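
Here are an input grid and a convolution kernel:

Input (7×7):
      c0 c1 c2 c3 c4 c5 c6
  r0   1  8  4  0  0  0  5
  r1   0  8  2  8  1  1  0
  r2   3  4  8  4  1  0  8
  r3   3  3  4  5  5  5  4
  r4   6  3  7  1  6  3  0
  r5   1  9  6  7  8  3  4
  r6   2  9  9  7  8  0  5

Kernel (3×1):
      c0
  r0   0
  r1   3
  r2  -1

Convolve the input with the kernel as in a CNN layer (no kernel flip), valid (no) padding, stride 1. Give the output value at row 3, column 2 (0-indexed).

15

The receptive field on the input at this output position is [4 / 7 / 6]. Elementwise product with the kernel and sum: 7·3 + 6·-1.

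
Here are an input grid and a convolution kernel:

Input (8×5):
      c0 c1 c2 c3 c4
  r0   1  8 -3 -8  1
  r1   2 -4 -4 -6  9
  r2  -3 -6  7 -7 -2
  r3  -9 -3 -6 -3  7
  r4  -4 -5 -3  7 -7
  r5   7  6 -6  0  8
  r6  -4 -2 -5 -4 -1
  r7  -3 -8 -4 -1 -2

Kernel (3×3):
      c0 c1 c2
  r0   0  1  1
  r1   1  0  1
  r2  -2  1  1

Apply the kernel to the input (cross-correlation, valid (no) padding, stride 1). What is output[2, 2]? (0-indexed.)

-2

The receptive field on the input at this output position is [7 -7 -2 / -6 -3 7 / -3 7 -7]. Elementwise product with the kernel and sum: -7·1 + -2·1 + -6·1 + 7·1 + -3·-2 + 7·1 + -7·1.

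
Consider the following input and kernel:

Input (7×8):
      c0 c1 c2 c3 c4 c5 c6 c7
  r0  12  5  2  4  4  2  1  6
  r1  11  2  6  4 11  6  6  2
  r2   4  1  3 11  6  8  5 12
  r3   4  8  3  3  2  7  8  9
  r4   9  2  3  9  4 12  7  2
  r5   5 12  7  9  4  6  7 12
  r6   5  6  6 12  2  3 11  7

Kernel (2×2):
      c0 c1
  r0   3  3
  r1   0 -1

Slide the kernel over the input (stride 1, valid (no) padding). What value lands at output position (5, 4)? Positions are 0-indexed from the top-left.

The receptive field on the input at this output position is [4 6 / 2 3]. Elementwise product with the kernel and sum: 4·3 + 6·3 + 3·-1.

27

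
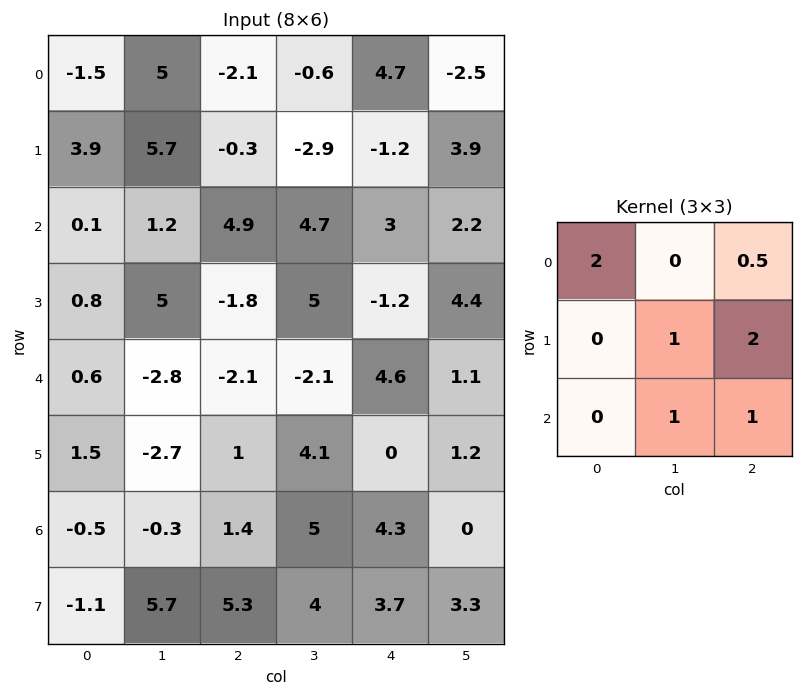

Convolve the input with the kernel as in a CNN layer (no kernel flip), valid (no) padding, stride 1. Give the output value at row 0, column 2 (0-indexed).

0.55

The receptive field on the input at this output position is [-2.1 -0.6 4.7 / -0.3 -2.9 -1.2 / 4.9 4.7 3]. Elementwise product with the kernel and sum: -2.1·2 + 4.7·0.5 + -2.9·1 + -1.2·2 + 4.7·1 + 3·1.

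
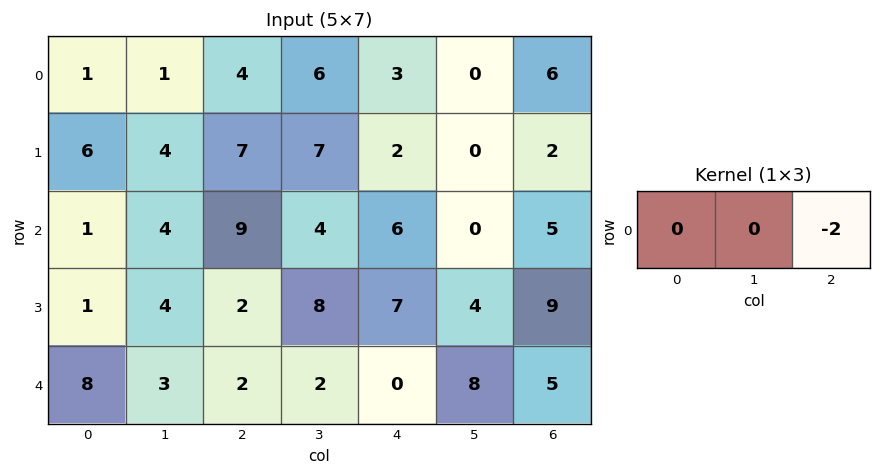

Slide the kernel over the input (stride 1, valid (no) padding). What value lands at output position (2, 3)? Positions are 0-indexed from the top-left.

0

The receptive field on the input at this output position is [4 6 0]. Elementwise product with the kernel and sum: 0·-2.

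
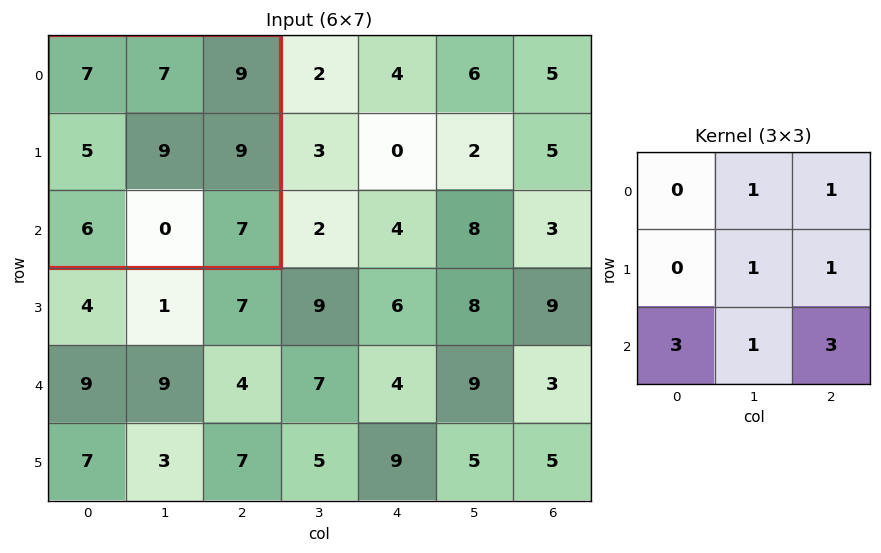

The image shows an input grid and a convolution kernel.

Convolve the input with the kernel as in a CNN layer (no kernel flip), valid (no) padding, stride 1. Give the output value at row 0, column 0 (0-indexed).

73

The receptive field on the input at this output position is [7 7 9 / 5 9 9 / 6 0 7]. Elementwise product with the kernel and sum: 7·1 + 9·1 + 9·1 + 9·1 + 6·3 + 0·1 + 7·3.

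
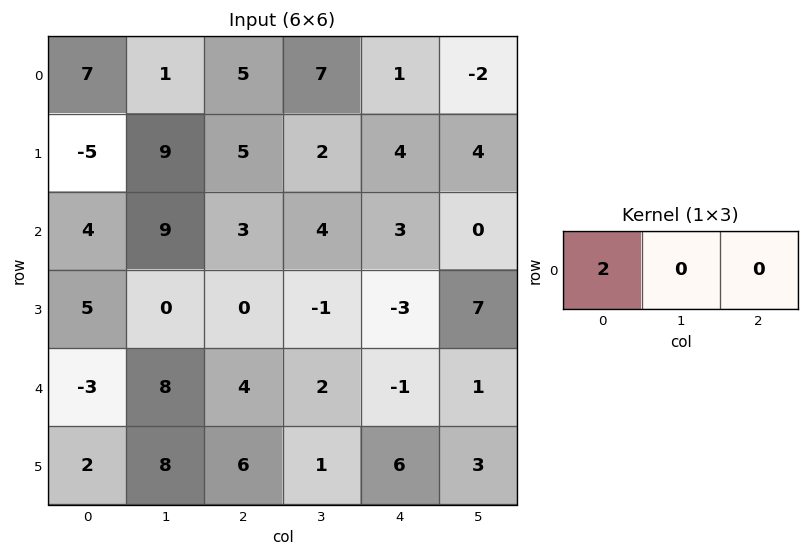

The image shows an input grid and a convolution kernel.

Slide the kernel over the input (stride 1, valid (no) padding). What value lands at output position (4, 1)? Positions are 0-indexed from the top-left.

16

The receptive field on the input at this output position is [8 4 2]. Elementwise product with the kernel and sum: 8·2.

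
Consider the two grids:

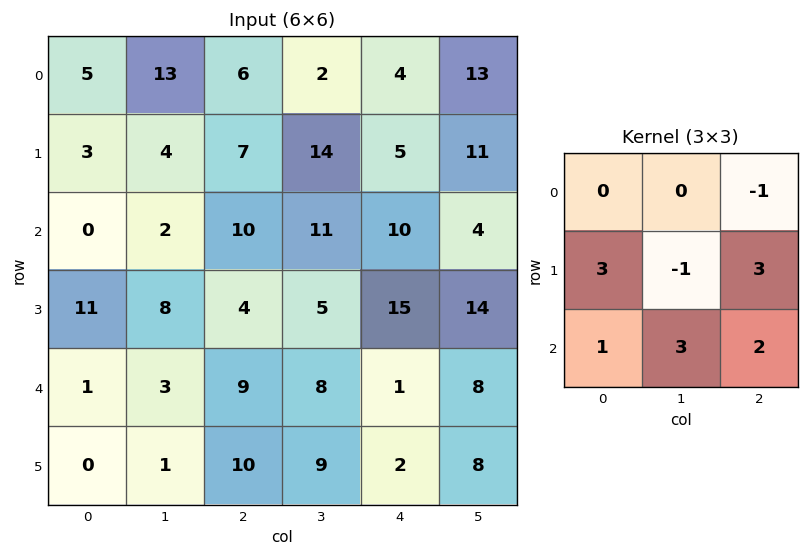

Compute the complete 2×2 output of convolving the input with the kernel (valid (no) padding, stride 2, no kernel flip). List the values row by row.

Output[0,0]: The receptive field on the input at this output position is [5 13 6 / 3 4 7 / 0 2 10]. Elementwise product with the kernel and sum: 6·-1 + 3·3 + 4·-1 + 7·3 + 0·1 + 2·3 + 10·2.
Output[0,1]: The receptive field on the input at this output position is [6 2 4 / 7 14 5 / 10 11 10]. Elementwise product with the kernel and sum: 4·-1 + 7·3 + 14·-1 + 5·3 + 10·1 + 11·3 + 10·2.

46 81
55 77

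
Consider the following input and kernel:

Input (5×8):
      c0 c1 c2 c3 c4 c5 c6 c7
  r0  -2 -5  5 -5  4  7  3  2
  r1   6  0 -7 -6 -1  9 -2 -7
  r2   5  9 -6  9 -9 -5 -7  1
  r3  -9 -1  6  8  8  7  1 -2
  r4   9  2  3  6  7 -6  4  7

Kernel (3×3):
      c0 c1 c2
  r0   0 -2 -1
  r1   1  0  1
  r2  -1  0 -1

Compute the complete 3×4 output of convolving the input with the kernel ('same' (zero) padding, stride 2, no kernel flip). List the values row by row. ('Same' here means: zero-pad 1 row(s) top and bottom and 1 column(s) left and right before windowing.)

Output[0,0]: The receptive field on the zero-padded input at this output position is [0 0 0 / 0 -2 -5 / 0 6 0]. Elementwise product with the kernel and sum: 0·-2 + 0·-1 + 0·1 + -5·1 + 0·-1 + 0·-1.
Output[0,1]: The receptive field on the zero-padded input at this output position is [0 0 0 / -5 5 -5 / 0 -7 -6]. Elementwise product with the kernel and sum: 0·-2 + 0·-1 + -5·1 + -5·1 + 0·-1 + -6·-1.

-5 -4 -1 7
-2 31 -18 2
21 -12 -23 1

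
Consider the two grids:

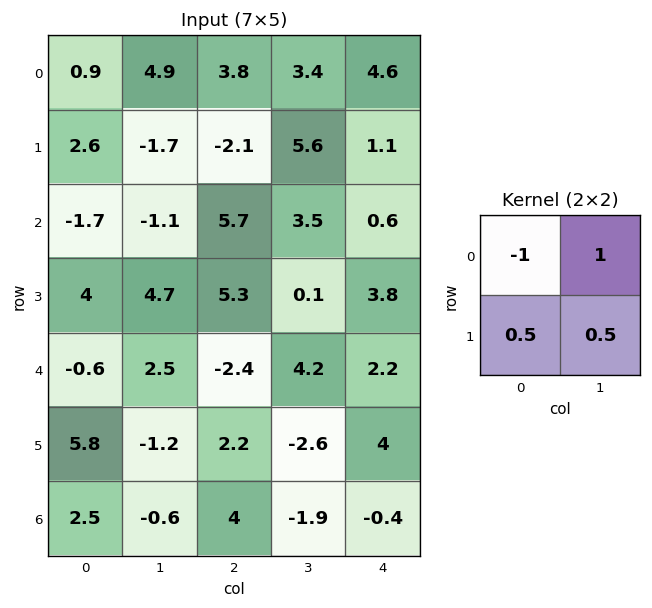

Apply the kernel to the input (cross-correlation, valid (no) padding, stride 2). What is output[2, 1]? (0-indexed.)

The receptive field on the input at this output position is [-2.4 4.2 / 2.2 -2.6]. Elementwise product with the kernel and sum: -2.4·-1 + 4.2·1 + 2.2·0.5 + -2.6·0.5.

6.4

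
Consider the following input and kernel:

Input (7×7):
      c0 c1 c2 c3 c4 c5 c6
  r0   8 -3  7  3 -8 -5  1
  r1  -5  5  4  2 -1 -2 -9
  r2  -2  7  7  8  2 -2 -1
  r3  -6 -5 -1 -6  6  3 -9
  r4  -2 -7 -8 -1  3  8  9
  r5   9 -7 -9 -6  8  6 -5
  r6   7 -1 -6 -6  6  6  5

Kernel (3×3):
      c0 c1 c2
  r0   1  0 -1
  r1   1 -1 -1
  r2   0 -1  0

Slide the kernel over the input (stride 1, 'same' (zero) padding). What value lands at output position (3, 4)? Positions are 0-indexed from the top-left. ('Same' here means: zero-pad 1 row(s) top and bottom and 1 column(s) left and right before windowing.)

-8

The receptive field on the zero-padded input at this output position is [8 2 -2 / -6 6 3 / -1 3 8]. Elementwise product with the kernel and sum: 8·1 + -2·-1 + -6·1 + 6·-1 + 3·-1 + 3·-1.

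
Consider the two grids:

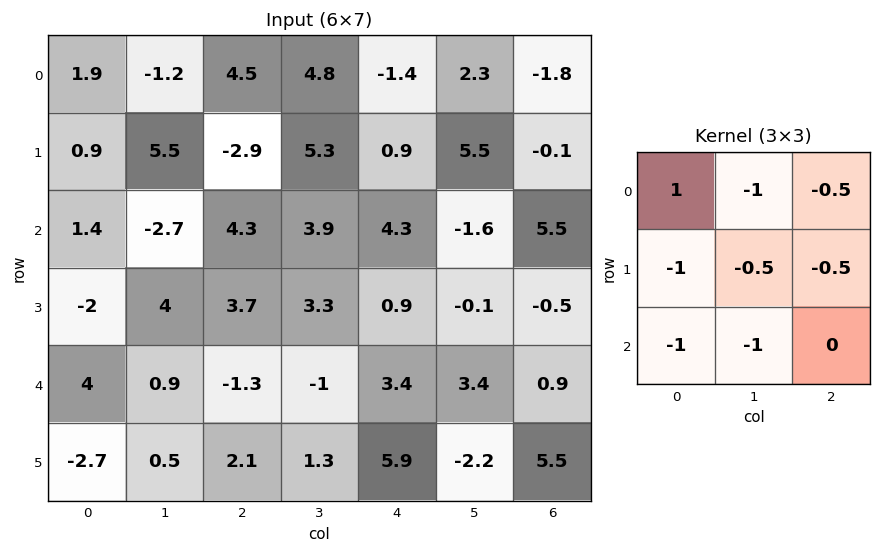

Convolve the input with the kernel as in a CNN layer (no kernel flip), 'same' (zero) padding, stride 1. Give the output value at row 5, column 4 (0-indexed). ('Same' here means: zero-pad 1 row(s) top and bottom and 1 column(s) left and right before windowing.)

-9.25

The receptive field on the zero-padded input at this output position is [-1 3.4 3.4 / 1.3 5.9 -2.2 / 0 0 0]. Elementwise product with the kernel and sum: -1·1 + 3.4·-1 + 3.4·-0.5 + 1.3·-1 + 5.9·-0.5 + -2.2·-0.5 + 0·-1 + 0·-1.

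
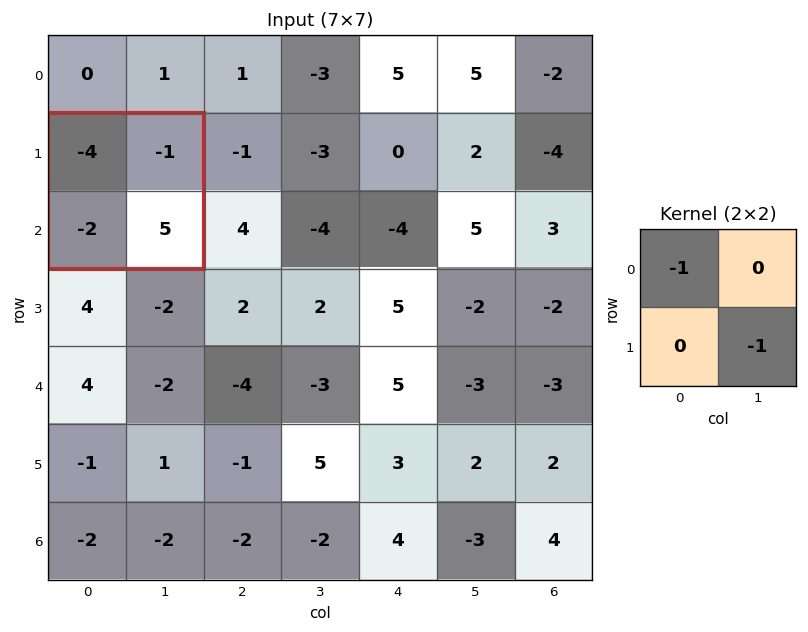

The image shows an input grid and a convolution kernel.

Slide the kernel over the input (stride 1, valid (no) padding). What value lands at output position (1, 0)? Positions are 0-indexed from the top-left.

-1

The receptive field on the input at this output position is [-4 -1 / -2 5]. Elementwise product with the kernel and sum: -4·-1 + 5·-1.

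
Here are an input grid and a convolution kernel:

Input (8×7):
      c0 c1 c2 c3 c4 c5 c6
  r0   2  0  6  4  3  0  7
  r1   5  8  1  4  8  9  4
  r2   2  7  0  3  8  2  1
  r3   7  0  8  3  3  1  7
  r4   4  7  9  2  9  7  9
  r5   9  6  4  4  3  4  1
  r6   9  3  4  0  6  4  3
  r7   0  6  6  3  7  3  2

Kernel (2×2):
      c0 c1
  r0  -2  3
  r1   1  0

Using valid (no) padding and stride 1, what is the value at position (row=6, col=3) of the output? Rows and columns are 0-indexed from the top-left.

The receptive field on the input at this output position is [0 6 / 3 7]. Elementwise product with the kernel and sum: 0·-2 + 6·3 + 3·1.

21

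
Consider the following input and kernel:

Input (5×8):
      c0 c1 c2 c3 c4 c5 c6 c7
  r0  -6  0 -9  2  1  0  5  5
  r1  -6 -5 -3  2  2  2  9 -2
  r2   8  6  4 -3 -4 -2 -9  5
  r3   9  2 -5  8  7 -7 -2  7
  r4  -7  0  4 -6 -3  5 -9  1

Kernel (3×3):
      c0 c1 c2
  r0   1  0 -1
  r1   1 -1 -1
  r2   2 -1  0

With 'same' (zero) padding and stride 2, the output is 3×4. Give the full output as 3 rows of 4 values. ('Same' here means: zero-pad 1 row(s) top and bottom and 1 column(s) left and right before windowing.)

12 0 3 -15
-18 7 12 -6
5 -4 7 -1

Output[0,0]: The receptive field on the zero-padded input at this output position is [0 0 0 / 0 -6 0 / 0 -6 -5]. Elementwise product with the kernel and sum: 0·1 + 0·-1 + 0·1 + -6·-1 + 0·-1 + 0·2 + -6·-1.
Output[0,1]: The receptive field on the zero-padded input at this output position is [0 0 0 / 0 -9 2 / -5 -3 2]. Elementwise product with the kernel and sum: 0·1 + 0·-1 + 0·1 + -9·-1 + 2·-1 + -5·2 + -3·-1.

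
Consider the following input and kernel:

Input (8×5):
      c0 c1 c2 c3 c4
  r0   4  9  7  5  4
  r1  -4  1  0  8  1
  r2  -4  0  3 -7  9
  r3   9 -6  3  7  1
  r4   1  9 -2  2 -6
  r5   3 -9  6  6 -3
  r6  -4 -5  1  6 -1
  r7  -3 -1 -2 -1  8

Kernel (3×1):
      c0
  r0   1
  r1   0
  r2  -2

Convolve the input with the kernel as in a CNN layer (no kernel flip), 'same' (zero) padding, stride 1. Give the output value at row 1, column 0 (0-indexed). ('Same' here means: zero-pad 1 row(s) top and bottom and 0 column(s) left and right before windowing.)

The receptive field on the zero-padded input at this output position is [4 / -4 / -4]. Elementwise product with the kernel and sum: 4·1 + -4·-2.

12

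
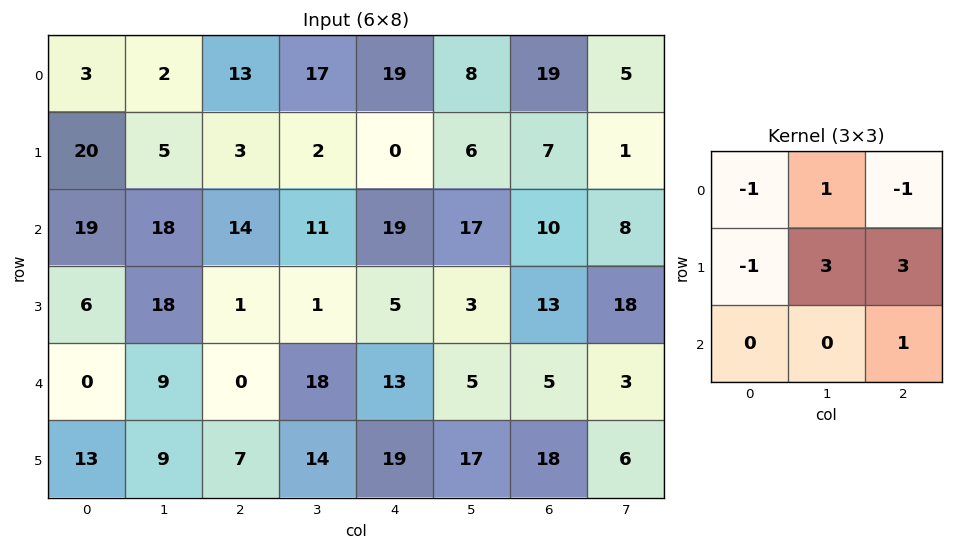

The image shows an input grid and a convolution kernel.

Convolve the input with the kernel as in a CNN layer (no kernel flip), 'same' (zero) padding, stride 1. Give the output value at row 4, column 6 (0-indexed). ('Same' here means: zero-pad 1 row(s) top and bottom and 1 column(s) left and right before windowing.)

17

The receptive field on the zero-padded input at this output position is [3 13 18 / 5 5 3 / 17 18 6]. Elementwise product with the kernel and sum: 3·-1 + 13·1 + 18·-1 + 5·-1 + 5·3 + 3·3 + 6·1.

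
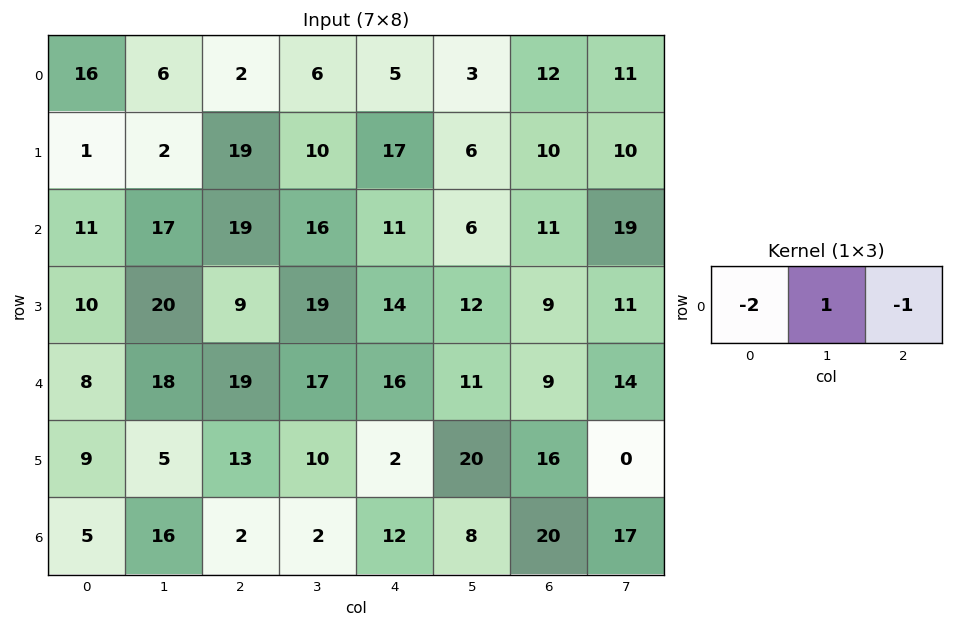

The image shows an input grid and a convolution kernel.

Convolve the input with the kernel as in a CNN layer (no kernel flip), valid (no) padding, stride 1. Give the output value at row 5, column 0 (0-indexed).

-26

The receptive field on the input at this output position is [9 5 13]. Elementwise product with the kernel and sum: 9·-2 + 5·1 + 13·-1.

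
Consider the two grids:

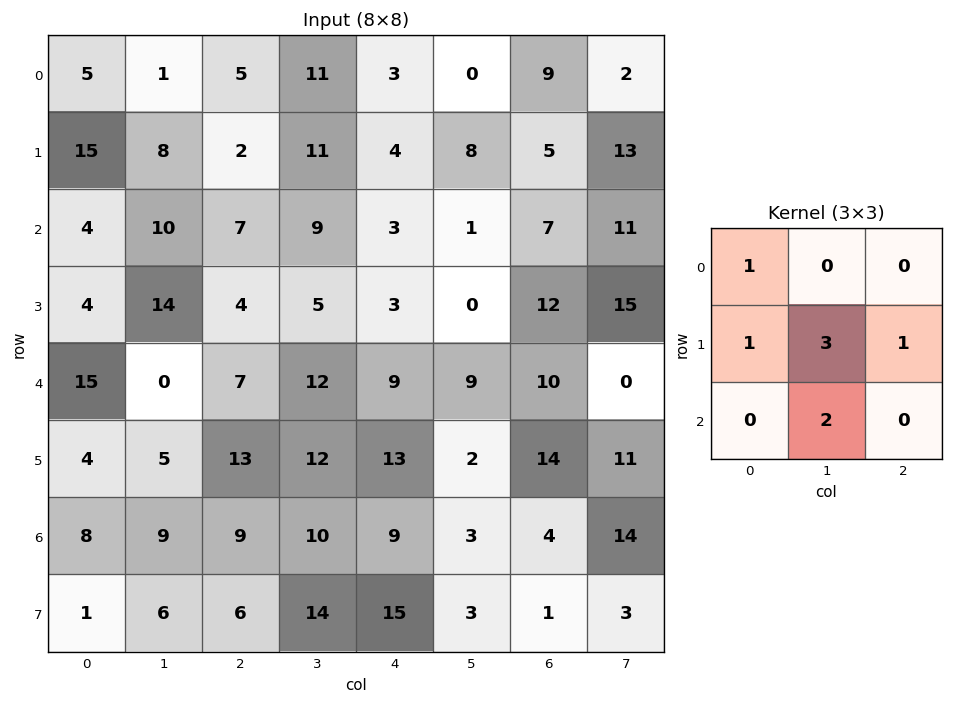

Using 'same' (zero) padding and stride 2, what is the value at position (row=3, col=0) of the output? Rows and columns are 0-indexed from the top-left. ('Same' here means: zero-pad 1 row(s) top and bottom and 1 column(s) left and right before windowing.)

The receptive field on the zero-padded input at this output position is [0 4 5 / 0 8 9 / 0 1 6]. Elementwise product with the kernel and sum: 0·1 + 0·1 + 8·3 + 9·1 + 1·2.

35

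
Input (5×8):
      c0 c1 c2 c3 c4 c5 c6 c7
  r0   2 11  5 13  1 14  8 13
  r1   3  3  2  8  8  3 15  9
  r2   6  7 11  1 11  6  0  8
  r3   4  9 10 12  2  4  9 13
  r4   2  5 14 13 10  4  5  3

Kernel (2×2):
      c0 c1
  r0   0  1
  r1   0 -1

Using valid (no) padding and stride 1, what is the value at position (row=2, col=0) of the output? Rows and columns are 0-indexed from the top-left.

The receptive field on the input at this output position is [6 7 / 4 9]. Elementwise product with the kernel and sum: 7·1 + 9·-1.

-2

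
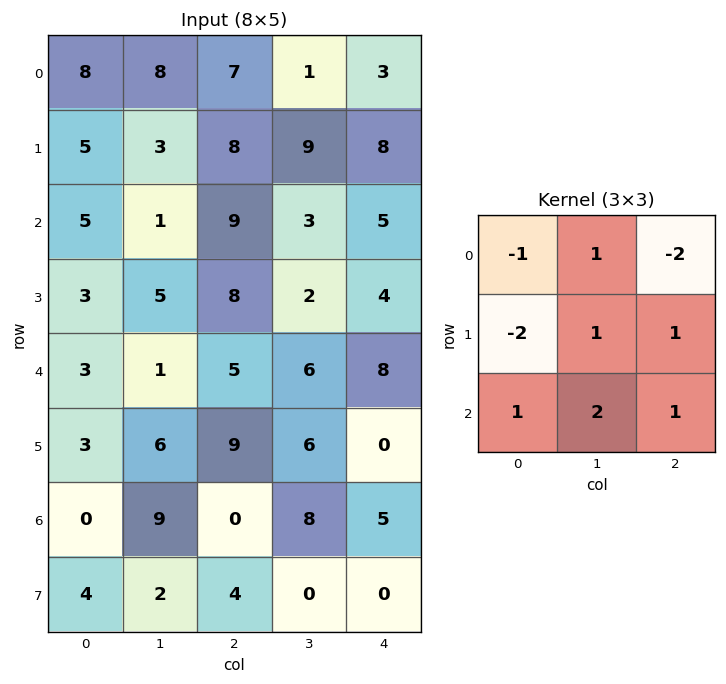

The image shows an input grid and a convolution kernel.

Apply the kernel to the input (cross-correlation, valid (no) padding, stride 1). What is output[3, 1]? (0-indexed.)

38

The receptive field on the input at this output position is [5 8 2 / 1 5 6 / 6 9 6]. Elementwise product with the kernel and sum: 5·-1 + 8·1 + 2·-2 + 1·-2 + 5·1 + 6·1 + 6·1 + 9·2 + 6·1.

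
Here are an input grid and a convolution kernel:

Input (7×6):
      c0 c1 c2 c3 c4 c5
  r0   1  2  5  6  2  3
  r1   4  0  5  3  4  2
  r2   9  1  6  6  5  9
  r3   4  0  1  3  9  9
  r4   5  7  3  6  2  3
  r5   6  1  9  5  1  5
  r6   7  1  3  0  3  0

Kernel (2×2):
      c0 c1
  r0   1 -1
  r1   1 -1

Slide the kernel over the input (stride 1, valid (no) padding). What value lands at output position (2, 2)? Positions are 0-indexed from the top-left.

-2

The receptive field on the input at this output position is [6 6 / 1 3]. Elementwise product with the kernel and sum: 6·1 + 6·-1 + 1·1 + 3·-1.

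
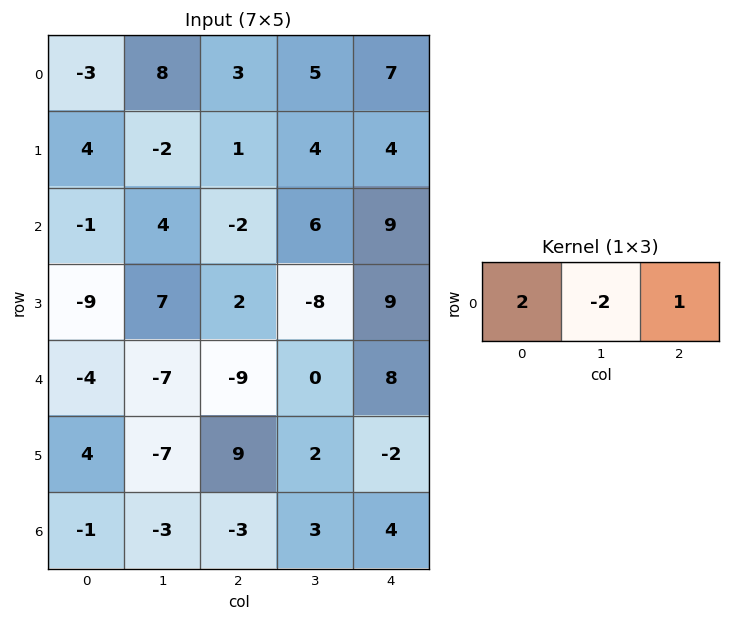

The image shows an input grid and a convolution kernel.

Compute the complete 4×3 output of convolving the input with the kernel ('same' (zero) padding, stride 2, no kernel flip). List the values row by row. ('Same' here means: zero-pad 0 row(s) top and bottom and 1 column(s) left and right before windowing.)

Output[0,0]: The receptive field on the zero-padded input at this output position is [0 -3 8]. Elementwise product with the kernel and sum: 0·2 + -3·-2 + 8·1.

14 15 -4
6 18 -6
1 4 -16
-1 3 -2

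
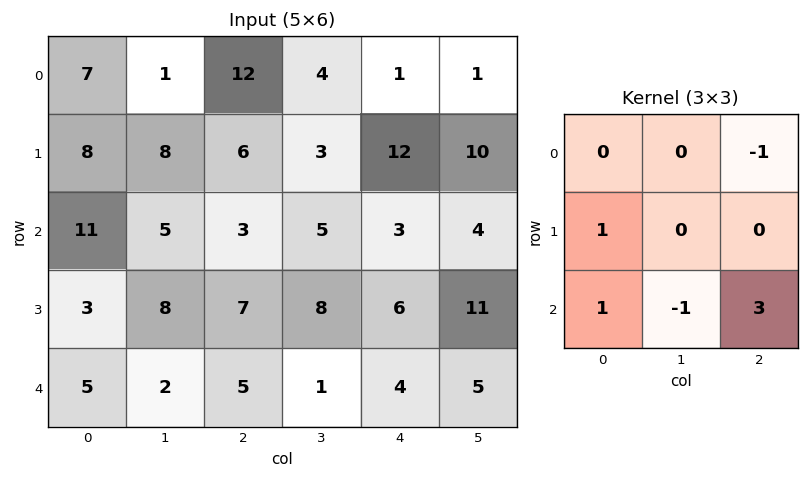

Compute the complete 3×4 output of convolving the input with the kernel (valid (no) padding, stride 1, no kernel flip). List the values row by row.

Output[0,0]: The receptive field on the input at this output position is [7 1 12 / 8 8 6 / 11 5 3]. Elementwise product with the kernel and sum: 12·-1 + 8·1 + 11·1 + 5·-1 + 3·3.
Output[0,1]: The receptive field on the input at this output position is [1 12 4 / 8 6 3 / 5 3 5]. Elementwise product with the kernel and sum: 4·-1 + 8·1 + 5·1 + 3·-1 + 5·3.

11 21 12 16
21 27 8 30
18 3 20 16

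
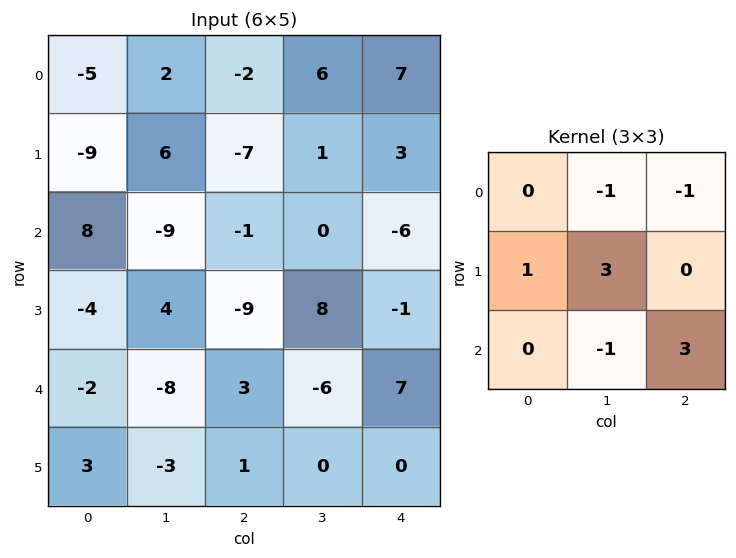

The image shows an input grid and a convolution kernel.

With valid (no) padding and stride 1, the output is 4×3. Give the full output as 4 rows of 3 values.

Output[0,0]: The receptive field on the input at this output position is [-5 2 -2 / -9 6 -7 / 8 -9 -1]. Elementwise product with the kernel and sum: 2·-1 + -2·-1 + -9·1 + 6·3 + -9·-1 + -1·3.

15 -18 -35
-49 27 -16
35 -43 48
-15 1 -22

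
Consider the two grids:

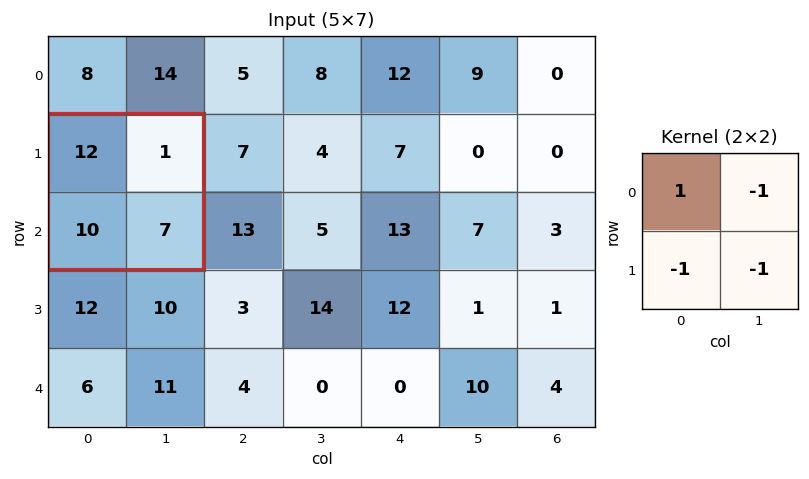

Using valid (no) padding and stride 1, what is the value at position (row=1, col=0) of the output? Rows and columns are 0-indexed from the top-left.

-6

The receptive field on the input at this output position is [12 1 / 10 7]. Elementwise product with the kernel and sum: 12·1 + 1·-1 + 10·-1 + 7·-1.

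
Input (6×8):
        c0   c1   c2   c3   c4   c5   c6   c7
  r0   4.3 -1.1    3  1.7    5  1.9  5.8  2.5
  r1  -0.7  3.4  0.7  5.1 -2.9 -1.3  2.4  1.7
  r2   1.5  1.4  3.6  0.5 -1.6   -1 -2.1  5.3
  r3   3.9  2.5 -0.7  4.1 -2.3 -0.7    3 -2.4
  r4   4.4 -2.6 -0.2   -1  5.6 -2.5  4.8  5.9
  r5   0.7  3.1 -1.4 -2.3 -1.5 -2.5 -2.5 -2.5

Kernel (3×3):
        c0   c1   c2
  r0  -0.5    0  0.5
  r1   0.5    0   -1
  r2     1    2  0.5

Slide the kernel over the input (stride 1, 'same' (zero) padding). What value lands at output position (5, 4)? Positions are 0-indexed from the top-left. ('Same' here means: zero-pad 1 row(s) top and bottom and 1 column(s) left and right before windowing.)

The receptive field on the zero-padded input at this output position is [-1 5.6 -2.5 / -2.3 -1.5 -2.5 / 0 0 0]. Elementwise product with the kernel and sum: -1·-0.5 + -2.5·0.5 + -2.3·0.5 + -2.5·-1 + 0·1 + 0·2 + 0·0.5.

0.6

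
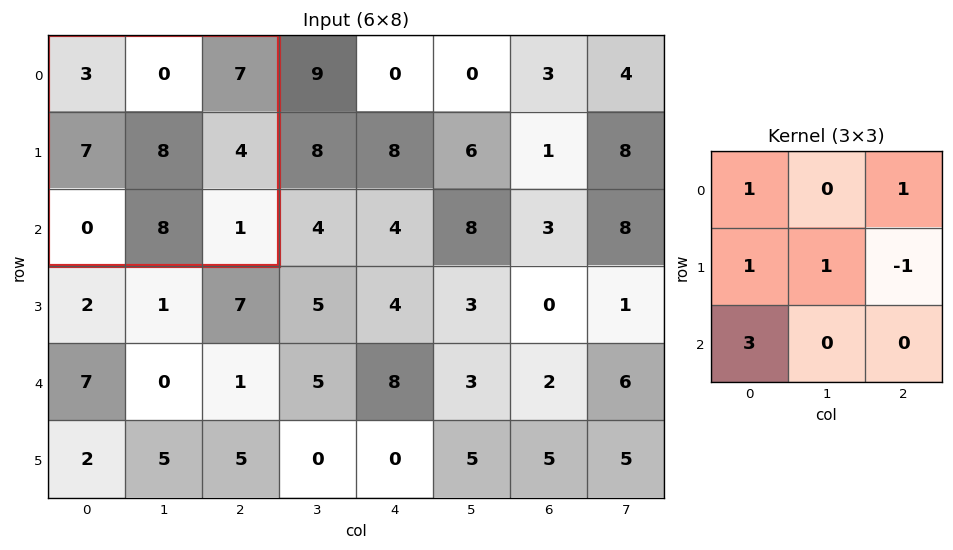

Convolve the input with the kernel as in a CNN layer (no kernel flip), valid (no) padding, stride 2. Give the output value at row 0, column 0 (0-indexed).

The receptive field on the input at this output position is [3 0 7 / 7 8 4 / 0 8 1]. Elementwise product with the kernel and sum: 3·1 + 7·1 + 7·1 + 8·1 + 4·-1 + 0·3.

21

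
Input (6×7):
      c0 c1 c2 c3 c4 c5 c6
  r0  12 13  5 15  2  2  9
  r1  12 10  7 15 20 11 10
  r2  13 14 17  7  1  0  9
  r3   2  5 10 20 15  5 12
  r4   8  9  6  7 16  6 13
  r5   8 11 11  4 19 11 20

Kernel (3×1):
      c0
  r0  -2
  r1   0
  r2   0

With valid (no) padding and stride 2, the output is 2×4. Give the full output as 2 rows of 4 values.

-24 -10 -4 -18
-26 -34 -2 -18

Output[0,0]: The receptive field on the input at this output position is [12 / 12 / 13]. Elementwise product with the kernel and sum: 12·-2.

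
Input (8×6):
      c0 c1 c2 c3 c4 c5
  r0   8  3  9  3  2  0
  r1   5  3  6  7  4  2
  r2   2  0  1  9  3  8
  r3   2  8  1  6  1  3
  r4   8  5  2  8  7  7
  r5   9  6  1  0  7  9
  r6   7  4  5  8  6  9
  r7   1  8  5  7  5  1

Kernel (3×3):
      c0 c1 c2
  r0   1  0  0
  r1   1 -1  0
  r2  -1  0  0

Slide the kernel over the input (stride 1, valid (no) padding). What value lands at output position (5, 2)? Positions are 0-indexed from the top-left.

The receptive field on the input at this output position is [1 0 7 / 5 8 6 / 5 7 5]. Elementwise product with the kernel and sum: 1·1 + 5·1 + 8·-1 + 5·-1.

-7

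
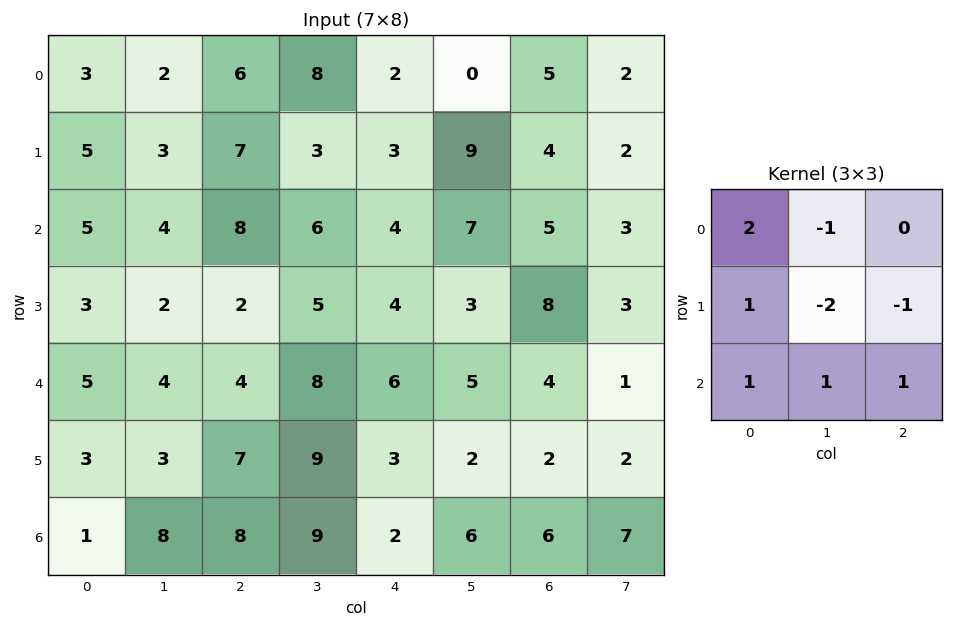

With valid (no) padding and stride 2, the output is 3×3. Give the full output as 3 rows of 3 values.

13 20 1
16 16 6
13 5 18

Output[0,0]: The receptive field on the input at this output position is [3 2 6 / 5 3 7 / 5 4 8]. Elementwise product with the kernel and sum: 3·2 + 2·-1 + 5·1 + 3·-2 + 7·-1 + 5·1 + 4·1 + 8·1.
Output[0,1]: The receptive field on the input at this output position is [6 8 2 / 7 3 3 / 8 6 4]. Elementwise product with the kernel and sum: 6·2 + 8·-1 + 7·1 + 3·-2 + 3·-1 + 8·1 + 6·1 + 4·1.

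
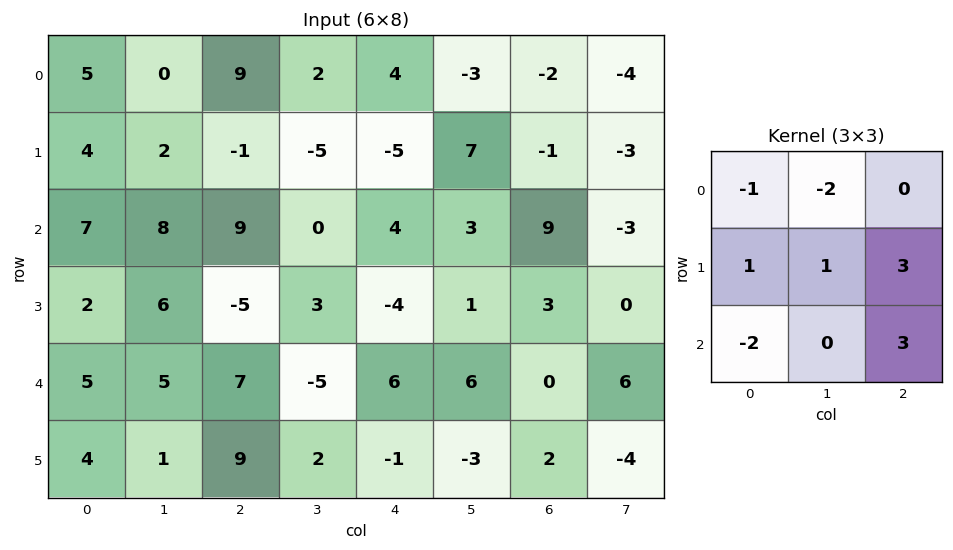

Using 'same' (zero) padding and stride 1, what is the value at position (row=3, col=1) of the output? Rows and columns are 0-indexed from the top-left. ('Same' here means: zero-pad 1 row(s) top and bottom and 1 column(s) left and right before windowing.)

The receptive field on the zero-padded input at this output position is [7 8 9 / 2 6 -5 / 5 5 7]. Elementwise product with the kernel and sum: 7·-1 + 8·-2 + 2·1 + 6·1 + -5·3 + 5·-2 + 7·3.

-19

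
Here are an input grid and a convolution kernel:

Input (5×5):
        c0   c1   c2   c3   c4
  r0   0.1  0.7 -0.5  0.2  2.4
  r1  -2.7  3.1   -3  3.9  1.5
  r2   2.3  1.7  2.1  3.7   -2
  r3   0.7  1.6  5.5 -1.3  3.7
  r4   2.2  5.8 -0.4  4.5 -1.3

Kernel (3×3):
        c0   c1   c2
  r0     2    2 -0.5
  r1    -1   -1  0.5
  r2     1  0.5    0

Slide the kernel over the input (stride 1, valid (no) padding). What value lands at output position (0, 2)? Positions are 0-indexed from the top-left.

The receptive field on the input at this output position is [-0.5 0.2 2.4 / -3 3.9 1.5 / 2.1 3.7 -2]. Elementwise product with the kernel and sum: -0.5·2 + 0.2·2 + 2.4·-0.5 + -3·-1 + 3.9·-1 + 1.5·0.5 + 2.1·1 + 3.7·0.5.

2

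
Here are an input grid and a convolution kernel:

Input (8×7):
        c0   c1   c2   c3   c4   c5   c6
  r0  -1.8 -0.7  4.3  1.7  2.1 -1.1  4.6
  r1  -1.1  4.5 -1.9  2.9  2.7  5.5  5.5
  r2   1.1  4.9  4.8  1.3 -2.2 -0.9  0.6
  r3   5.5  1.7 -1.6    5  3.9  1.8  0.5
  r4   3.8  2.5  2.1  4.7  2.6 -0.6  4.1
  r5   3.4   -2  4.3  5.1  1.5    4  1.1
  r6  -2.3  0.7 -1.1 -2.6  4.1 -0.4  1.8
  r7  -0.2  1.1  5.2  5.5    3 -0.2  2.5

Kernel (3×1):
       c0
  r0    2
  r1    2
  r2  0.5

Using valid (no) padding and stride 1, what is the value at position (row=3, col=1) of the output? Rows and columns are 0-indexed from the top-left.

7.4

The receptive field on the input at this output position is [1.7 / 2.5 / -2]. Elementwise product with the kernel and sum: 1.7·2 + 2.5·2 + -2·0.5.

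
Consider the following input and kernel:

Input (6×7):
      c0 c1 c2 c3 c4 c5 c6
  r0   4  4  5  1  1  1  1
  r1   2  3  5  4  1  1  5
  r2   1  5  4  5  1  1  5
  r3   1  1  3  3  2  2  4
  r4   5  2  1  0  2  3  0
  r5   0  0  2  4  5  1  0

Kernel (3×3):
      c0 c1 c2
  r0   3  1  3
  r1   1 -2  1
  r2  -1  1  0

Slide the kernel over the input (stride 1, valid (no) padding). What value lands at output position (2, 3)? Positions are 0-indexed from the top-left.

The receptive field on the input at this output position is [5 1 1 / 3 2 2 / 0 2 3]. Elementwise product with the kernel and sum: 5·3 + 1·1 + 1·3 + 3·1 + 2·-2 + 2·1 + 0·-1 + 2·1.

22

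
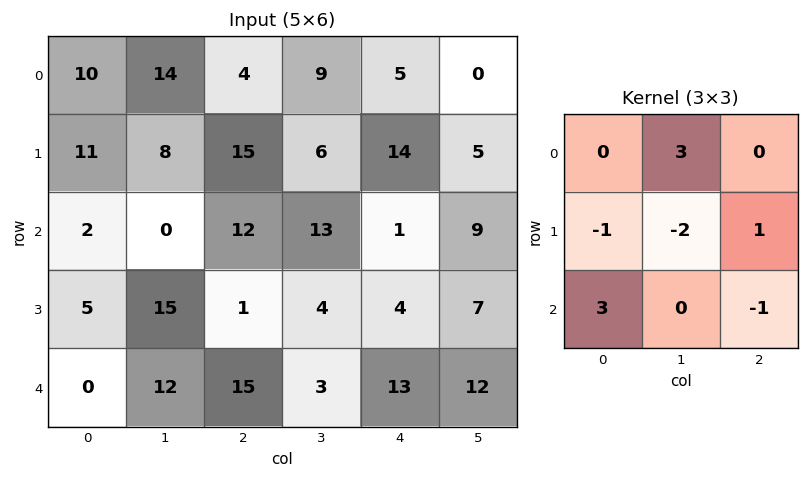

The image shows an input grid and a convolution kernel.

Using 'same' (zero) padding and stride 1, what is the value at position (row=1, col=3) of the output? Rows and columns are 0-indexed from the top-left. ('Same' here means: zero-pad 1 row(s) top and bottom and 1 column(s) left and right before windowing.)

49

The receptive field on the zero-padded input at this output position is [4 9 5 / 15 6 14 / 12 13 1]. Elementwise product with the kernel and sum: 9·3 + 15·-1 + 6·-2 + 14·1 + 12·3 + 1·-1.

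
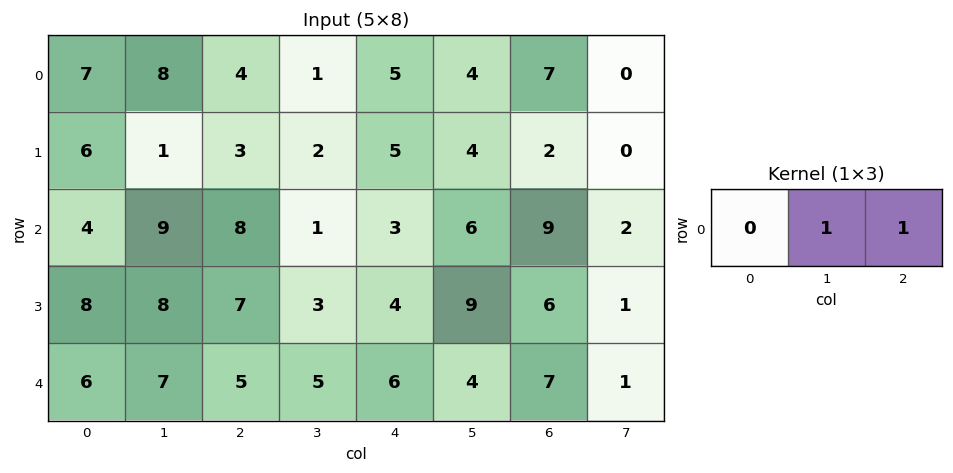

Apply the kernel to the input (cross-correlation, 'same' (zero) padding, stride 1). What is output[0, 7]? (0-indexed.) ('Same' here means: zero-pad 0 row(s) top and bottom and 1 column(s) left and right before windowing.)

0

The receptive field on the zero-padded input at this output position is [7 0 0]. Elementwise product with the kernel and sum: 0·1 + 0·1.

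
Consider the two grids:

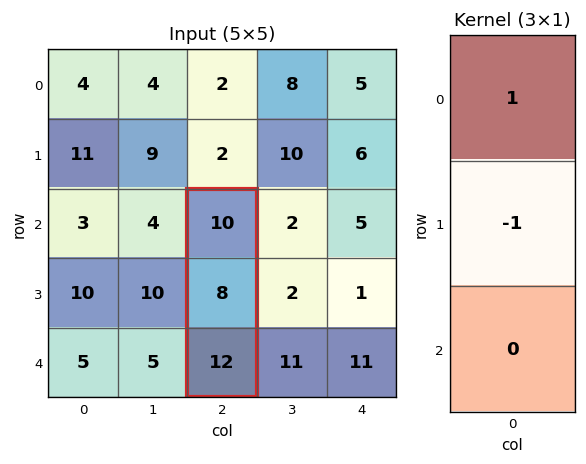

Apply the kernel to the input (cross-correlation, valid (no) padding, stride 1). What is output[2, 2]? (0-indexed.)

2

The receptive field on the input at this output position is [10 / 8 / 12]. Elementwise product with the kernel and sum: 10·1 + 8·-1.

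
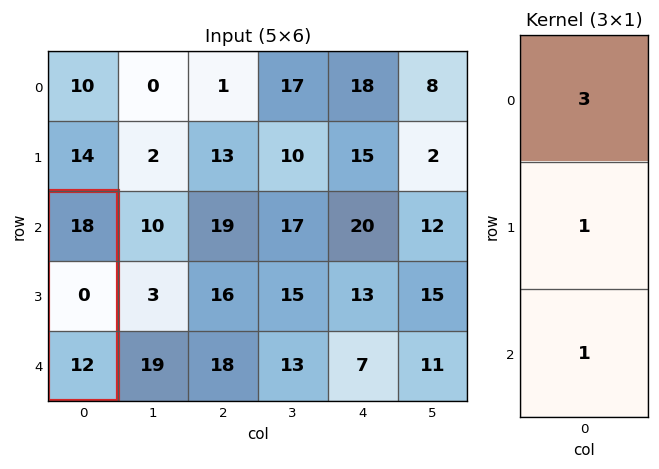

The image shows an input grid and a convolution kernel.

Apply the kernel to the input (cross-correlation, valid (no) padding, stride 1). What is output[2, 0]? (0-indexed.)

The receptive field on the input at this output position is [18 / 0 / 12]. Elementwise product with the kernel and sum: 18·3 + 0·1 + 12·1.

66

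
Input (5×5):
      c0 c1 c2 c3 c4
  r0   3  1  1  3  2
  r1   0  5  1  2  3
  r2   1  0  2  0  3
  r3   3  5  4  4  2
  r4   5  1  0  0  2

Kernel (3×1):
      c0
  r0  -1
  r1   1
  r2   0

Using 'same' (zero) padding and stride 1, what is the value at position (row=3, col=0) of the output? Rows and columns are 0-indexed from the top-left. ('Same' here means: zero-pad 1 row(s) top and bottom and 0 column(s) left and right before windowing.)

2

The receptive field on the zero-padded input at this output position is [1 / 3 / 5]. Elementwise product with the kernel and sum: 1·-1 + 3·1.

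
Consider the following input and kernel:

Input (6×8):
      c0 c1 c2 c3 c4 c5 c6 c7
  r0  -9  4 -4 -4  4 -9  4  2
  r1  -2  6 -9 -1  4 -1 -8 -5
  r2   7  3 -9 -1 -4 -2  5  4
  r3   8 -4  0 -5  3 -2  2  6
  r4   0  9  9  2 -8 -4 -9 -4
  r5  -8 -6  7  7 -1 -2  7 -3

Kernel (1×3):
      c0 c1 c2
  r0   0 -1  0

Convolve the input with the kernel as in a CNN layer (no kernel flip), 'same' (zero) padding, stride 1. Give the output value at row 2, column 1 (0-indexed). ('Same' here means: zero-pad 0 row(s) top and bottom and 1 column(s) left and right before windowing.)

The receptive field on the zero-padded input at this output position is [7 3 -9]. Elementwise product with the kernel and sum: 3·-1.

-3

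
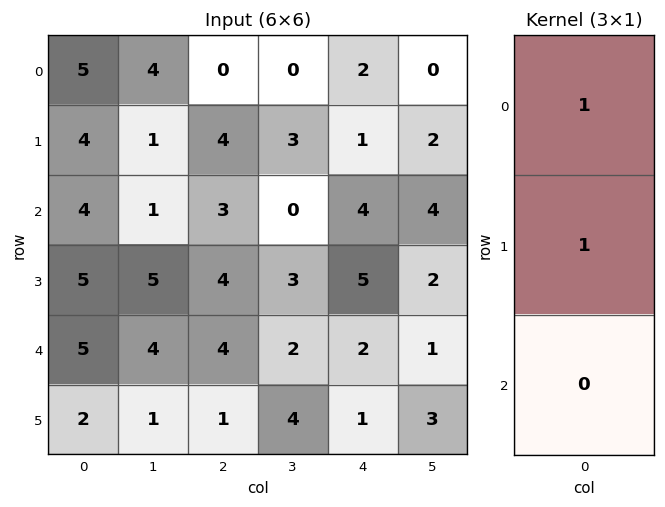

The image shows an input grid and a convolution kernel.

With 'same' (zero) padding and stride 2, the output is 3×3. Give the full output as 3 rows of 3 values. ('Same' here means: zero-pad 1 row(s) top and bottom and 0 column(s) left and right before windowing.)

Output[0,0]: The receptive field on the zero-padded input at this output position is [0 / 5 / 4]. Elementwise product with the kernel and sum: 0·1 + 5·1.

5 0 2
8 7 5
10 8 7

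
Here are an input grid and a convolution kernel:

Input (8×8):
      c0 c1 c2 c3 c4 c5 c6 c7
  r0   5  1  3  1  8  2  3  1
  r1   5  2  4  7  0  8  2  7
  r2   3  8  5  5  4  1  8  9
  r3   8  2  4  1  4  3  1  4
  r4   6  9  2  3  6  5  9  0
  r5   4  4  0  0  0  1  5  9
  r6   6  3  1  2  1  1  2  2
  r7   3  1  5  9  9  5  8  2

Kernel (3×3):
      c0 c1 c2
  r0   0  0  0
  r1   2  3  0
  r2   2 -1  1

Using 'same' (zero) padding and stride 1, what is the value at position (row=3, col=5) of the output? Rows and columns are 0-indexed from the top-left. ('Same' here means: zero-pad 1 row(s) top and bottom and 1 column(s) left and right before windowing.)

The receptive field on the zero-padded input at this output position is [4 1 8 / 4 3 1 / 6 5 9]. Elementwise product with the kernel and sum: 4·2 + 3·3 + 6·2 + 5·-1 + 9·1.

33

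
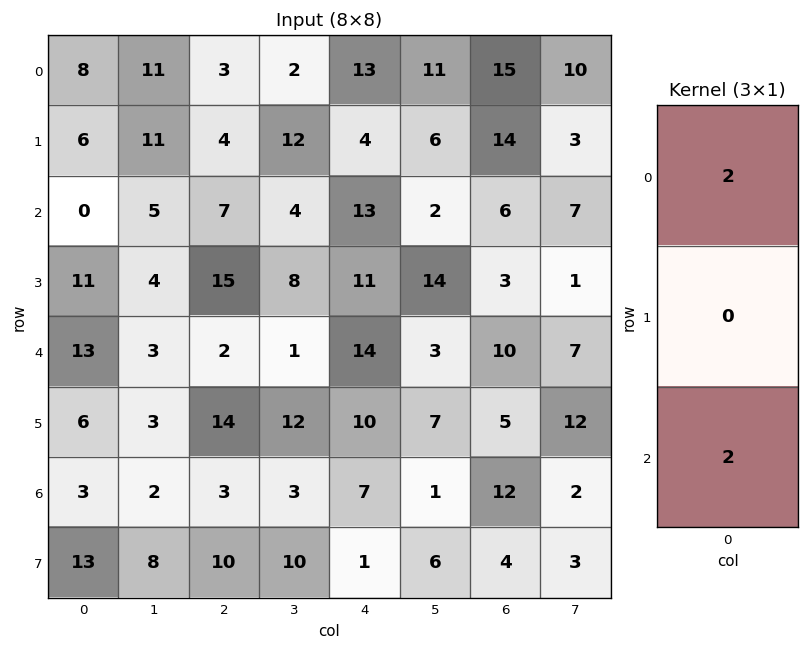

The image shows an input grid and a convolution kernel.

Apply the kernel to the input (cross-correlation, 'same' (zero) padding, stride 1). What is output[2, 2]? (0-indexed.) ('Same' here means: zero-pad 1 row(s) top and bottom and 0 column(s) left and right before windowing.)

38

The receptive field on the zero-padded input at this output position is [4 / 7 / 15]. Elementwise product with the kernel and sum: 4·2 + 15·2.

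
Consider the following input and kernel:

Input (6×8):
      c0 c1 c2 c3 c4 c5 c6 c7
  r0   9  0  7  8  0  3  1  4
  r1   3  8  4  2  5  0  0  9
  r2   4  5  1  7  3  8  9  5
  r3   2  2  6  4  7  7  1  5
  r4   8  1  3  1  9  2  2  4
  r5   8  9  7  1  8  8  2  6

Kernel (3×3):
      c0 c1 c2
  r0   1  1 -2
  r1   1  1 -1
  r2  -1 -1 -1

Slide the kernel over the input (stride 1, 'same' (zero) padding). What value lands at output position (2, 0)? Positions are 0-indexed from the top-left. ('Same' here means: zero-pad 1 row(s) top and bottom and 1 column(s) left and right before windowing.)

-18

The receptive field on the zero-padded input at this output position is [0 3 8 / 0 4 5 / 0 2 2]. Elementwise product with the kernel and sum: 0·1 + 3·1 + 8·-2 + 0·1 + 4·1 + 5·-1 + 0·-1 + 2·-1 + 2·-1.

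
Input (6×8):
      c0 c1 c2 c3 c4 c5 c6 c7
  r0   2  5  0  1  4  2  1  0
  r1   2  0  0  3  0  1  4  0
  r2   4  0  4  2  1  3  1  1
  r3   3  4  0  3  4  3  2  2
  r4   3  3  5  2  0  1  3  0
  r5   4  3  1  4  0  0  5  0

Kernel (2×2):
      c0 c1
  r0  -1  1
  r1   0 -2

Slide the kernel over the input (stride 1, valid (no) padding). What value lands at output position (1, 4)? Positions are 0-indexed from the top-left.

-5

The receptive field on the input at this output position is [0 1 / 1 3]. Elementwise product with the kernel and sum: 0·-1 + 1·1 + 3·-2.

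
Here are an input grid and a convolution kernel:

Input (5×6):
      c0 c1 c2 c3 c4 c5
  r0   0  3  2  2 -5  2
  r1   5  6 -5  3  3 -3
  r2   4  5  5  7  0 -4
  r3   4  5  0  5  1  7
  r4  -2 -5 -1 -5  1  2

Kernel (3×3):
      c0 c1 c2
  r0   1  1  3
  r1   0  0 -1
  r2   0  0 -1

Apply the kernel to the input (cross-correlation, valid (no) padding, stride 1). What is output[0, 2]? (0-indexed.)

The receptive field on the input at this output position is [2 2 -5 / -5 3 3 / 5 7 0]. Elementwise product with the kernel and sum: 2·1 + 2·1 + -5·3 + 3·-1 + 0·-1.

-14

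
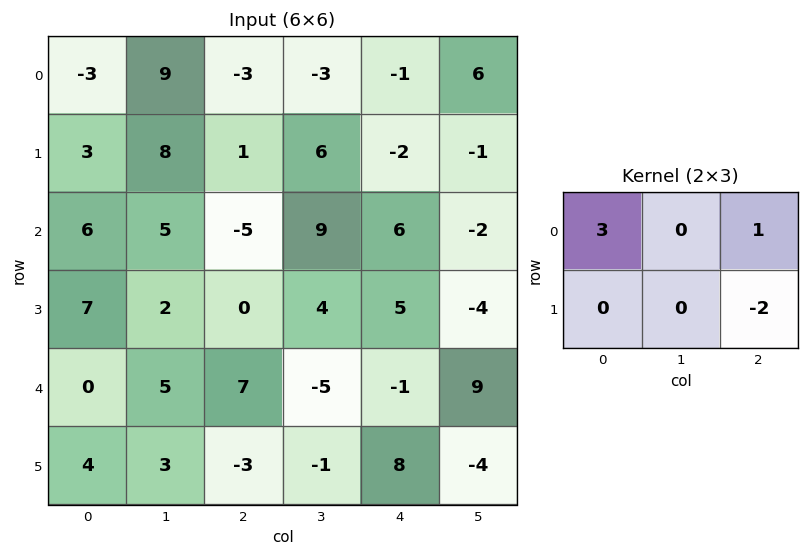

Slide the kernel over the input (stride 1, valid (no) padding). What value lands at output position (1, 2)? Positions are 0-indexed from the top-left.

-11

The receptive field on the input at this output position is [1 6 -2 / -5 9 6]. Elementwise product with the kernel and sum: 1·3 + -2·1 + 6·-2.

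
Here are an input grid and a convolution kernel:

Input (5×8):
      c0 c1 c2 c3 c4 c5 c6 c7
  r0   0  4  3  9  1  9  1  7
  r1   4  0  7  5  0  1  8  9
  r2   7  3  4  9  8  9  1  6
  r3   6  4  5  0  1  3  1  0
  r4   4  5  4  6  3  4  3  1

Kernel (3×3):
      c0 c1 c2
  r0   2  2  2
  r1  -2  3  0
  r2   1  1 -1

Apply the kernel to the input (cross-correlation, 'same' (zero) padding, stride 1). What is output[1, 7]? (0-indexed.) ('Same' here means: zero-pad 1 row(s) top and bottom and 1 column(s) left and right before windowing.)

34

The receptive field on the zero-padded input at this output position is [1 7 0 / 8 9 0 / 1 6 0]. Elementwise product with the kernel and sum: 1·2 + 7·2 + 0·2 + 8·-2 + 9·3 + 1·1 + 6·1 + 0·-1.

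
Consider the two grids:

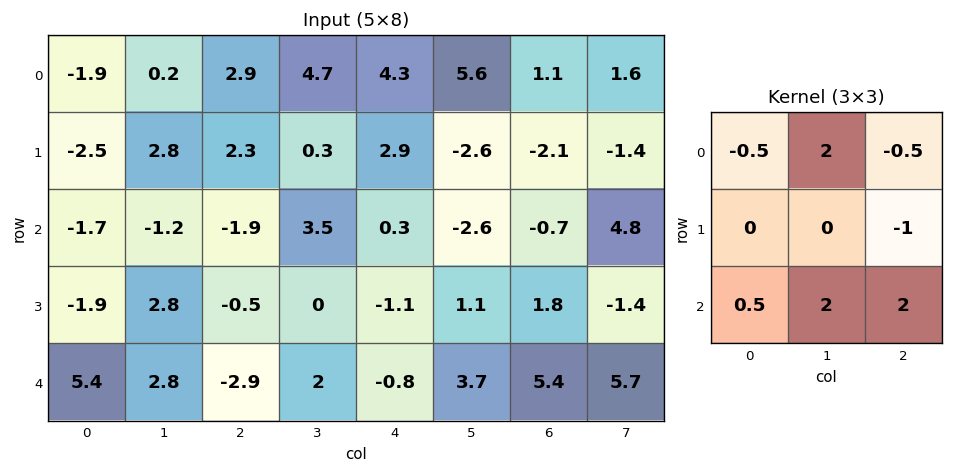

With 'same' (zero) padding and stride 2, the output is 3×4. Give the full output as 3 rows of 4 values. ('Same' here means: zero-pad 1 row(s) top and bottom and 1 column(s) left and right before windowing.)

0.4 1.9 -4.85 -9.9
-3.4 -0.05 9.55 -5.65
-8 -4.4 -6.45 -1.95

Output[0,0]: The receptive field on the zero-padded input at this output position is [0 0 0 / 0 -1.9 0.2 / 0 -2.5 2.8]. Elementwise product with the kernel and sum: 0·-0.5 + 0·2 + 0·-0.5 + 0.2·-1 + 0·0.5 + -2.5·2 + 2.8·2.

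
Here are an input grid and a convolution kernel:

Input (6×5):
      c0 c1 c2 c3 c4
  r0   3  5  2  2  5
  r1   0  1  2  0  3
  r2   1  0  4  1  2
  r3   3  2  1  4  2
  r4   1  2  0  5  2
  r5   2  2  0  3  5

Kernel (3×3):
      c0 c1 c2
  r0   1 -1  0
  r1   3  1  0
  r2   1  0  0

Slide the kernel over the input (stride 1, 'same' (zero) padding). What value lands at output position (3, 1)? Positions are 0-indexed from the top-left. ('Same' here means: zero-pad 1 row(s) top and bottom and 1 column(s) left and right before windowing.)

13

The receptive field on the zero-padded input at this output position is [1 0 4 / 3 2 1 / 1 2 0]. Elementwise product with the kernel and sum: 1·1 + 0·-1 + 3·3 + 2·1 + 1·1.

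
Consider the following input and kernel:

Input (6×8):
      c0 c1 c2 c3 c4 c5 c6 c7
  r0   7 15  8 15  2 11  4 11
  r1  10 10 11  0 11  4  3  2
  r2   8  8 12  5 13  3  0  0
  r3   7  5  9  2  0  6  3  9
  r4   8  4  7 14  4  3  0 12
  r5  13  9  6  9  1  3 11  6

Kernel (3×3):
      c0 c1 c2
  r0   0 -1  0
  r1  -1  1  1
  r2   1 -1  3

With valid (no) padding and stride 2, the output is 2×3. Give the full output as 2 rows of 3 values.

32 31 -5
24 -7 7

Output[0,0]: The receptive field on the input at this output position is [7 15 8 / 10 10 11 / 8 8 12]. Elementwise product with the kernel and sum: 15·-1 + 10·-1 + 10·1 + 11·1 + 8·1 + 8·-1 + 12·3.
Output[0,1]: The receptive field on the input at this output position is [8 15 2 / 11 0 11 / 12 5 13]. Elementwise product with the kernel and sum: 15·-1 + 11·-1 + 0·1 + 11·1 + 12·1 + 5·-1 + 13·3.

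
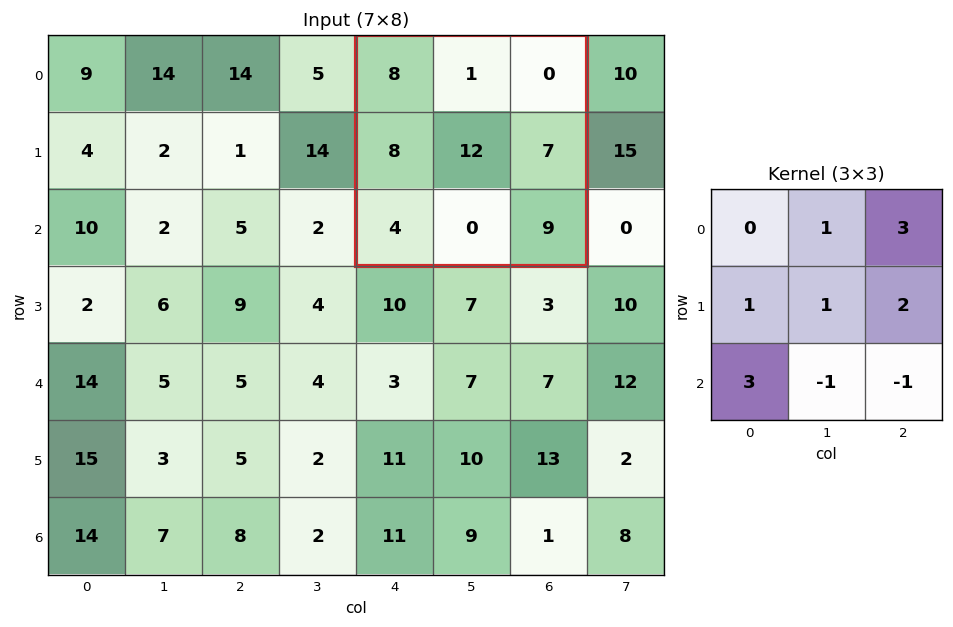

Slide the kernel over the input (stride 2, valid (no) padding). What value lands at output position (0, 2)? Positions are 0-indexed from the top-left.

38

The receptive field on the input at this output position is [8 1 0 / 8 12 7 / 4 0 9]. Elementwise product with the kernel and sum: 1·1 + 0·3 + 8·1 + 12·1 + 7·2 + 4·3 + 0·-1 + 9·-1.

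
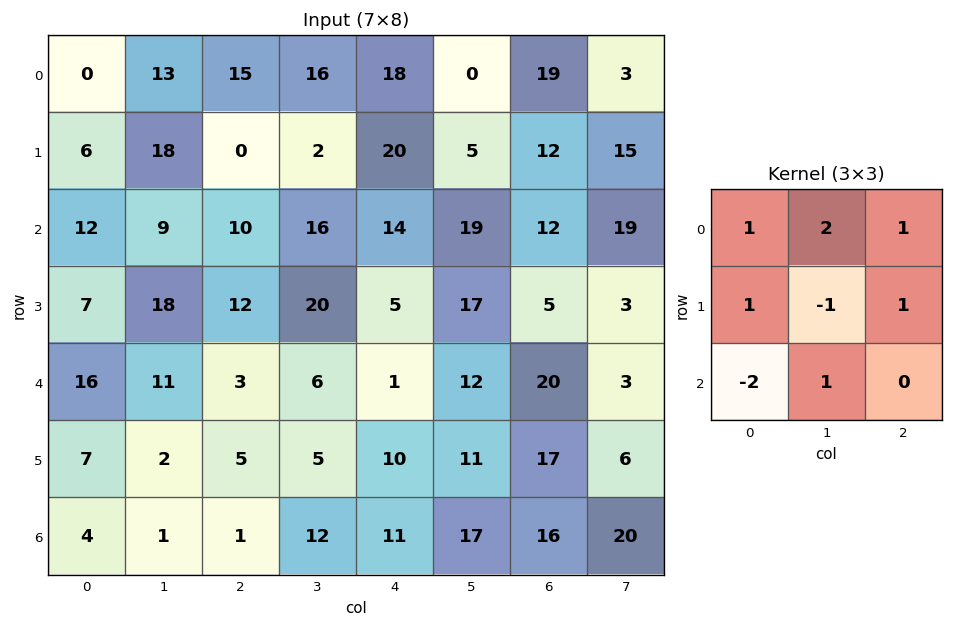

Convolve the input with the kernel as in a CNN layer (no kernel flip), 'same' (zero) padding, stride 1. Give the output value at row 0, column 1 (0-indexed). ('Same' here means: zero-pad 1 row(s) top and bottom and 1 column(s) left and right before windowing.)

8

The receptive field on the zero-padded input at this output position is [0 0 0 / 0 13 15 / 6 18 0]. Elementwise product with the kernel and sum: 0·1 + 0·2 + 0·1 + 0·1 + 13·-1 + 15·1 + 6·-2 + 18·1.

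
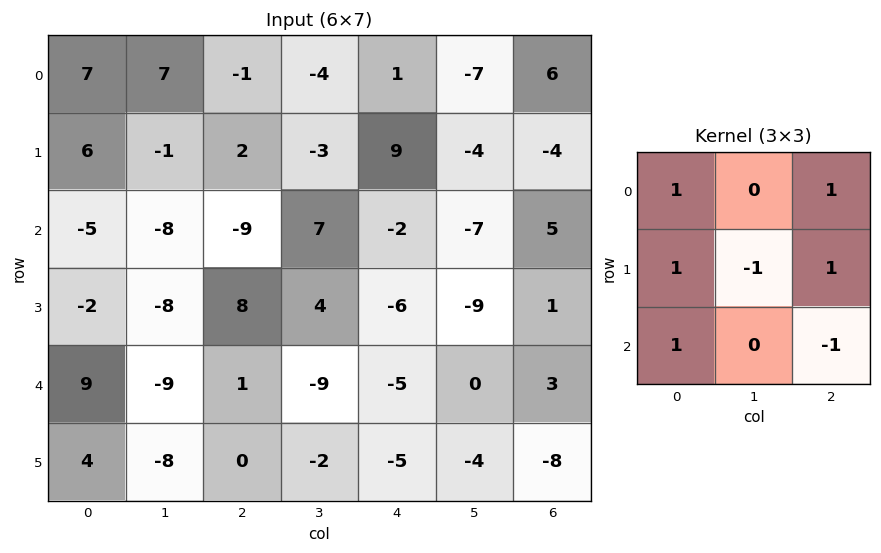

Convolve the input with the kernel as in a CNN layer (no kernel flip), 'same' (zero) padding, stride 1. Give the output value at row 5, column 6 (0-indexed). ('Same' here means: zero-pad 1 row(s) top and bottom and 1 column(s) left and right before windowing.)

4

The receptive field on the zero-padded input at this output position is [0 3 0 / -4 -8 0 / 0 0 0]. Elementwise product with the kernel and sum: 0·1 + 0·1 + -4·1 + -8·-1 + 0·1 + 0·1 + 0·-1.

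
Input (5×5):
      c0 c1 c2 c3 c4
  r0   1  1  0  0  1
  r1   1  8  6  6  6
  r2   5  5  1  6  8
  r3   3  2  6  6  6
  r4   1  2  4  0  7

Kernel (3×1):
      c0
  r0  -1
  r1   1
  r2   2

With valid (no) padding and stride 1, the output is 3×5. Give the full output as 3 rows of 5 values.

Output[0,0]: The receptive field on the input at this output position is [1 / 1 / 5]. Elementwise product with the kernel and sum: 1·-1 + 1·1 + 5·2.
Output[0,1]: The receptive field on the input at this output position is [1 / 8 / 5]. Elementwise product with the kernel and sum: 1·-1 + 8·1 + 5·2.

10 17 8 18 21
10 1 7 12 14
0 1 13 0 12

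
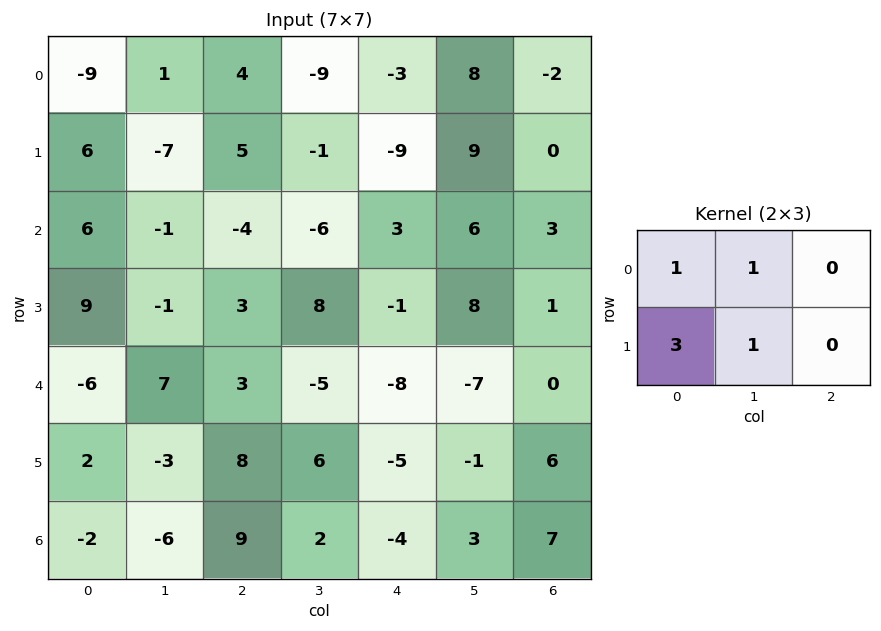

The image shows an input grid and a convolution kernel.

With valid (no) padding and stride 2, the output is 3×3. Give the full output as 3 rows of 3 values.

Output[0,0]: The receptive field on the input at this output position is [-9 1 4 / 6 -7 5]. Elementwise product with the kernel and sum: -9·1 + 1·1 + 6·3 + -7·1.

3 9 -13
31 7 14
4 28 -31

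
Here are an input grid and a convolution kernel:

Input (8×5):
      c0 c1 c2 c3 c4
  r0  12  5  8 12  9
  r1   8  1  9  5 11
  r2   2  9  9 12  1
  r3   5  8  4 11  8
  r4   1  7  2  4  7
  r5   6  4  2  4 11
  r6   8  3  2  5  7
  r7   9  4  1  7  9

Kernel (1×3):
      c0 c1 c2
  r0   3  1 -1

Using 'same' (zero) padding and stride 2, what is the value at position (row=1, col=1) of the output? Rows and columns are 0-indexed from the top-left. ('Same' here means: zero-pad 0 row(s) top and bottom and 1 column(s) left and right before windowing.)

24

The receptive field on the zero-padded input at this output position is [9 9 12]. Elementwise product with the kernel and sum: 9·3 + 9·1 + 12·-1.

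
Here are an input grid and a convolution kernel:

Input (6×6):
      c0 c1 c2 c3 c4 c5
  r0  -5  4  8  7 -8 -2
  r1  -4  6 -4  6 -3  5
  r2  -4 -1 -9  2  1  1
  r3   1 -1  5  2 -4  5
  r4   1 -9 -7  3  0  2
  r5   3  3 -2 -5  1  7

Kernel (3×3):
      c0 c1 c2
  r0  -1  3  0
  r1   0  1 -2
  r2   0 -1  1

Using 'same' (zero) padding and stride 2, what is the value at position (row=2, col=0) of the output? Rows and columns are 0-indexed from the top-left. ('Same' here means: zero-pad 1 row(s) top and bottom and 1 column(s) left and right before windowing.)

22

The receptive field on the zero-padded input at this output position is [0 1 -1 / 0 1 -9 / 0 3 3]. Elementwise product with the kernel and sum: 0·-1 + 1·3 + 1·1 + -9·-2 + 3·-1 + 3·1.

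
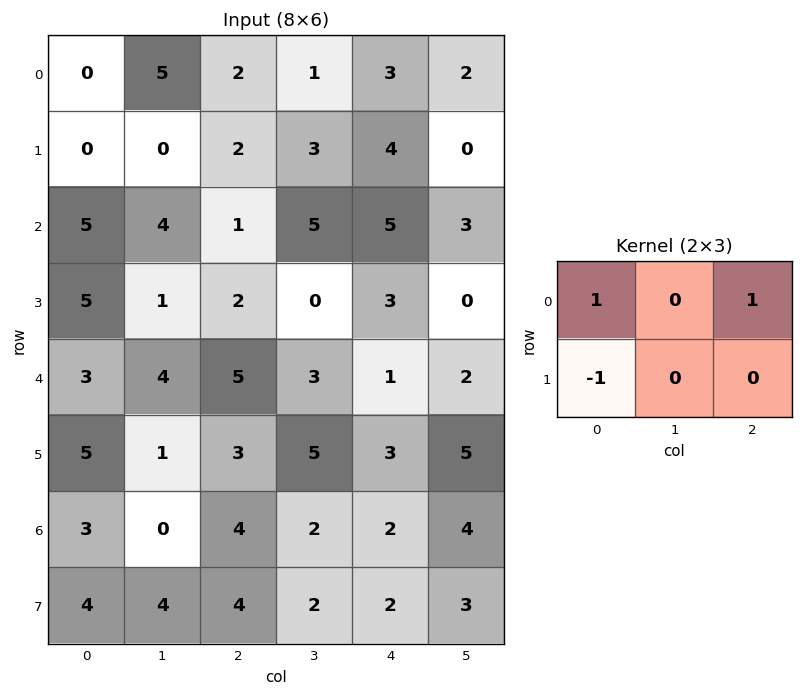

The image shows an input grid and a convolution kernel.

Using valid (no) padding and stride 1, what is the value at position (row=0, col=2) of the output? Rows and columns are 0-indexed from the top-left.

3

The receptive field on the input at this output position is [2 1 3 / 2 3 4]. Elementwise product with the kernel and sum: 2·1 + 3·1 + 2·-1.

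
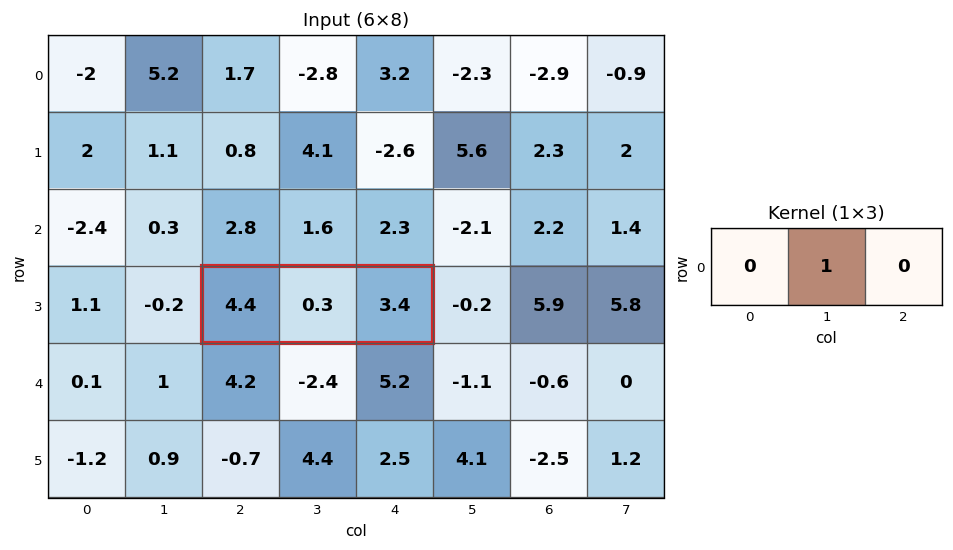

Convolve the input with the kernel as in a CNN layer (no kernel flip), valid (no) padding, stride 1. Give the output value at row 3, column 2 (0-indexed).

The receptive field on the input at this output position is [4.4 0.3 3.4]. Elementwise product with the kernel and sum: 0.3·1.

0.3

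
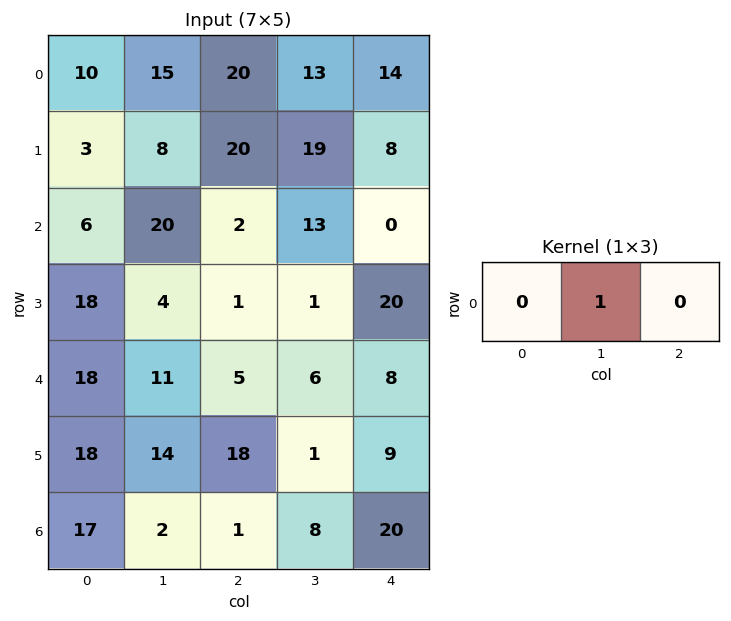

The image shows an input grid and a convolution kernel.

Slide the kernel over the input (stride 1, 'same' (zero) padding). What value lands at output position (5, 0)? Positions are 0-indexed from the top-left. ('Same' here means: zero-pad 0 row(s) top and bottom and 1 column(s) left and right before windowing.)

The receptive field on the zero-padded input at this output position is [0 18 14]. Elementwise product with the kernel and sum: 18·1.

18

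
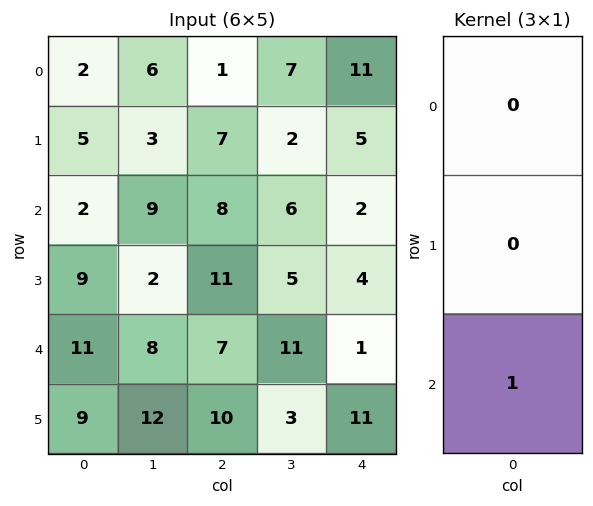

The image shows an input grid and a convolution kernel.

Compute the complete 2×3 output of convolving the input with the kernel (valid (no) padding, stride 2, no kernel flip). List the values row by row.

2 8 2
11 7 1

Output[0,0]: The receptive field on the input at this output position is [2 / 5 / 2]. Elementwise product with the kernel and sum: 2·1.
Output[0,1]: The receptive field on the input at this output position is [1 / 7 / 8]. Elementwise product with the kernel and sum: 8·1.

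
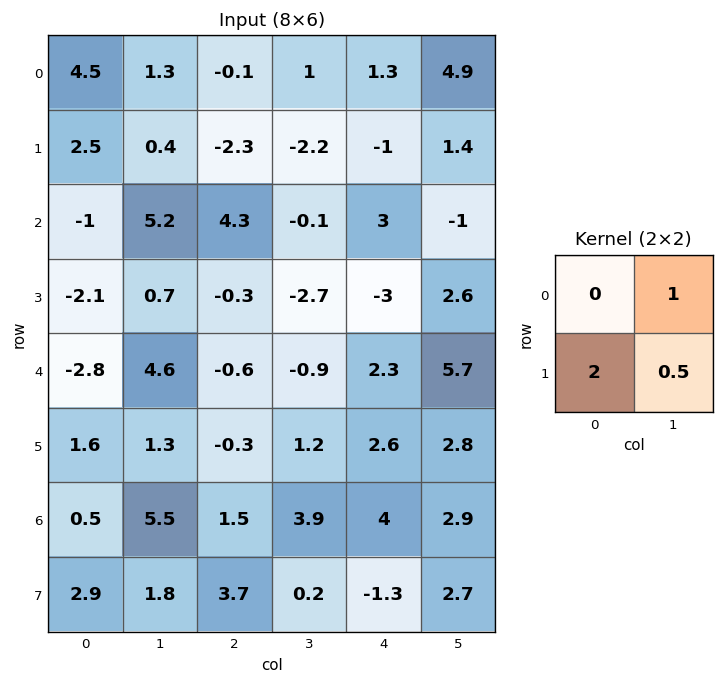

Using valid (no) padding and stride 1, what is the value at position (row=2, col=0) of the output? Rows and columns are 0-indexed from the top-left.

1.35

The receptive field on the input at this output position is [-1 5.2 / -2.1 0.7]. Elementwise product with the kernel and sum: 5.2·1 + -2.1·2 + 0.7·0.5.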